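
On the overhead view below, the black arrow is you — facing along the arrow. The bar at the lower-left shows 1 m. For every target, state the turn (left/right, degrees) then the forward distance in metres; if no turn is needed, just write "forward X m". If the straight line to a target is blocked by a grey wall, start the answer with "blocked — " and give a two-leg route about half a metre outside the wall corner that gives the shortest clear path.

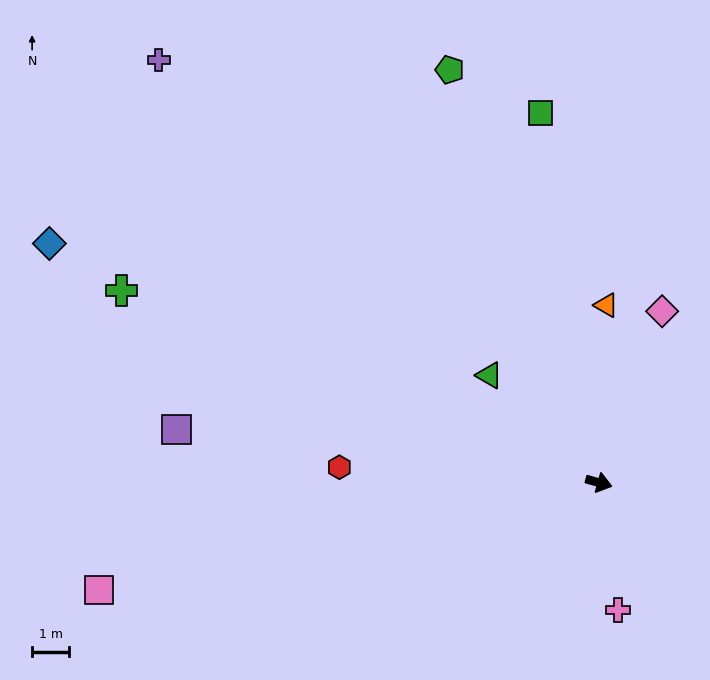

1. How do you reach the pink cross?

turn right 66°, forward 3.5 m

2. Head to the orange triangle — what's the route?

turn left 103°, forward 4.8 m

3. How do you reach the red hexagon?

turn right 168°, forward 7.0 m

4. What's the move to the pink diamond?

turn left 86°, forward 5.0 m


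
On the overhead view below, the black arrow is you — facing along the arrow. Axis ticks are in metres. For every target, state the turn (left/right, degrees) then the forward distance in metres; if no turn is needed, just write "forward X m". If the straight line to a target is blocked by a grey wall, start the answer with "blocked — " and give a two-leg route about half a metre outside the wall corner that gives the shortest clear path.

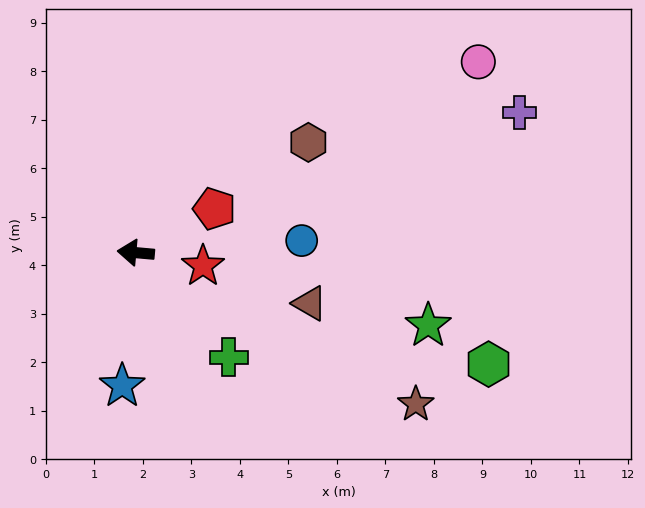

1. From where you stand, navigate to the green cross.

turn left 137°, forward 2.9 m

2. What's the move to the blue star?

turn left 89°, forward 2.8 m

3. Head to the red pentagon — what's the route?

turn right 146°, forward 1.9 m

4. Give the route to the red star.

turn left 174°, forward 1.4 m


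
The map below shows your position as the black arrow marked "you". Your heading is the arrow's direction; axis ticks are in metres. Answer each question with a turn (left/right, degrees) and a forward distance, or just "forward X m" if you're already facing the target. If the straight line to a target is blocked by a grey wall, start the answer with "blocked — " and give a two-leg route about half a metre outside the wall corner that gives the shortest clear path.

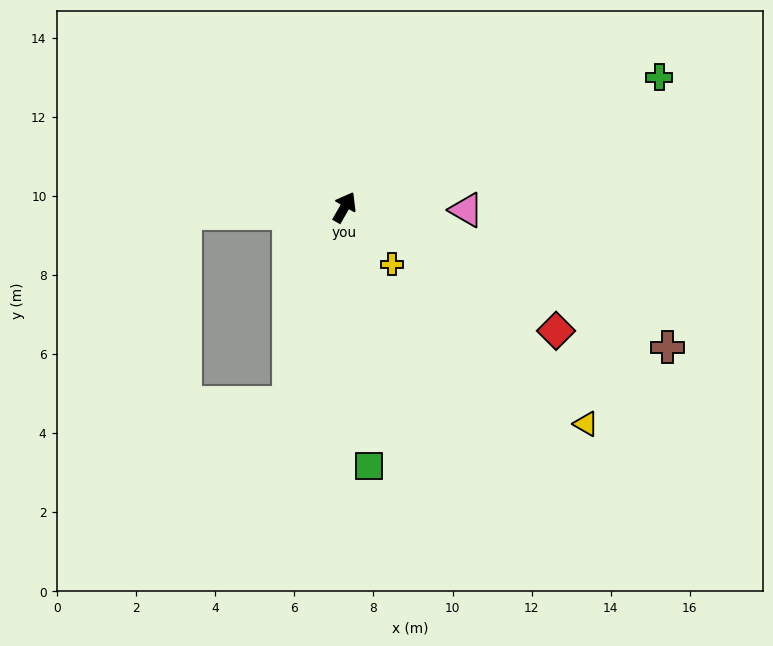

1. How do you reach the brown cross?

turn right 84°, forward 8.9 m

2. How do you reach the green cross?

turn right 38°, forward 8.6 m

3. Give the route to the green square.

turn right 145°, forward 6.6 m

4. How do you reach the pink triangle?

turn right 62°, forward 3.1 m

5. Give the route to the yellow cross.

turn right 111°, forward 1.9 m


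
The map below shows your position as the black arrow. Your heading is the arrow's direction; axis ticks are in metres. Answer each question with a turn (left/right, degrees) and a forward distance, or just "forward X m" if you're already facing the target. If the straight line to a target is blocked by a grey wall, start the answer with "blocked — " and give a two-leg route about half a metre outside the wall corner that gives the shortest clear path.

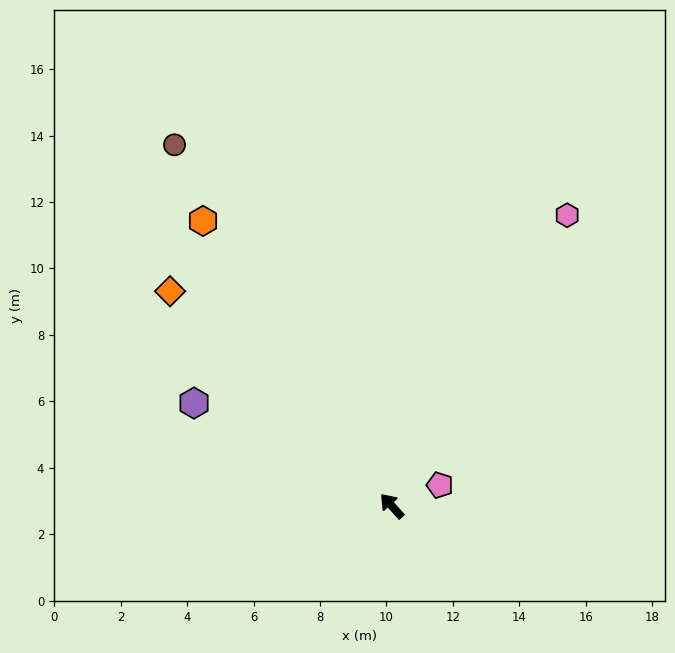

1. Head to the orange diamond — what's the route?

turn left 4°, forward 9.3 m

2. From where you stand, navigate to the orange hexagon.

turn right 8°, forward 10.3 m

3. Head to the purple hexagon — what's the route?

turn left 21°, forward 6.7 m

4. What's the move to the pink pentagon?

turn right 109°, forward 1.6 m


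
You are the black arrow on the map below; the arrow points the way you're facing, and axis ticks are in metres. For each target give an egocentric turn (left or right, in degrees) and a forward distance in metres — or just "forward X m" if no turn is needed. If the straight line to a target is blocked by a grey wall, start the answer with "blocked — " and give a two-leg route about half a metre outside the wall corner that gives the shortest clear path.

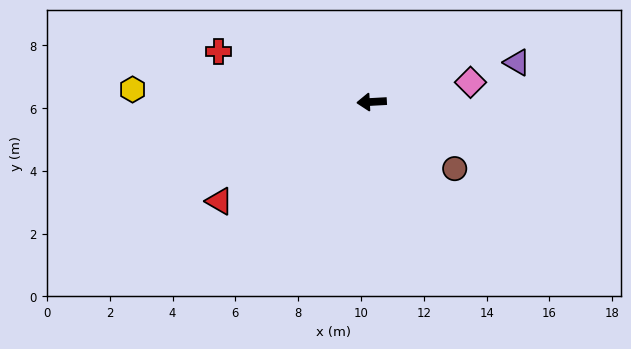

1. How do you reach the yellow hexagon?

turn right 6°, forward 7.6 m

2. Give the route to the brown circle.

turn left 138°, forward 3.4 m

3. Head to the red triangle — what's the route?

turn left 30°, forward 5.8 m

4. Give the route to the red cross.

turn right 21°, forward 5.1 m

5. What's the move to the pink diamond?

turn right 172°, forward 3.2 m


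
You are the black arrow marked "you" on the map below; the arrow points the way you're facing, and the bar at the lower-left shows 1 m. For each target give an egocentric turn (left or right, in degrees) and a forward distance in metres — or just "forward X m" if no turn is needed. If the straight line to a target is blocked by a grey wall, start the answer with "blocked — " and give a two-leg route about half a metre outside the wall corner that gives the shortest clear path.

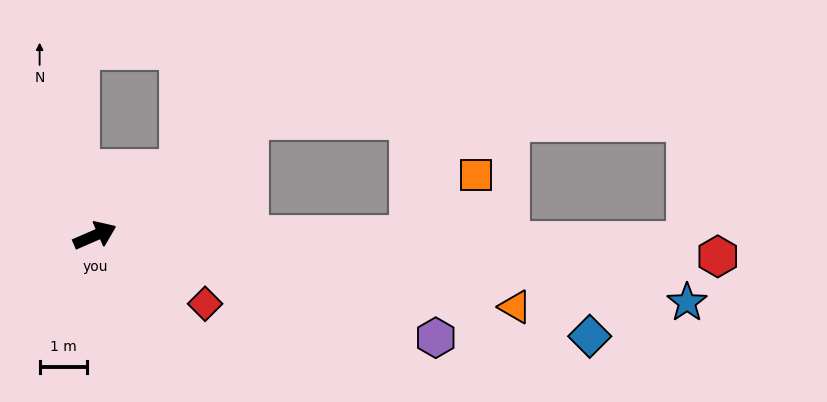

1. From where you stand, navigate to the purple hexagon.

turn right 40°, forward 7.5 m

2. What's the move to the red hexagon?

turn right 25°, forward 13.1 m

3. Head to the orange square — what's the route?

blocked — turn right 23°, forward 6.6 m, then turn left 42°, forward 1.9 m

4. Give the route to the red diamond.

turn right 55°, forward 2.7 m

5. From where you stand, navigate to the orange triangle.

turn right 33°, forward 9.0 m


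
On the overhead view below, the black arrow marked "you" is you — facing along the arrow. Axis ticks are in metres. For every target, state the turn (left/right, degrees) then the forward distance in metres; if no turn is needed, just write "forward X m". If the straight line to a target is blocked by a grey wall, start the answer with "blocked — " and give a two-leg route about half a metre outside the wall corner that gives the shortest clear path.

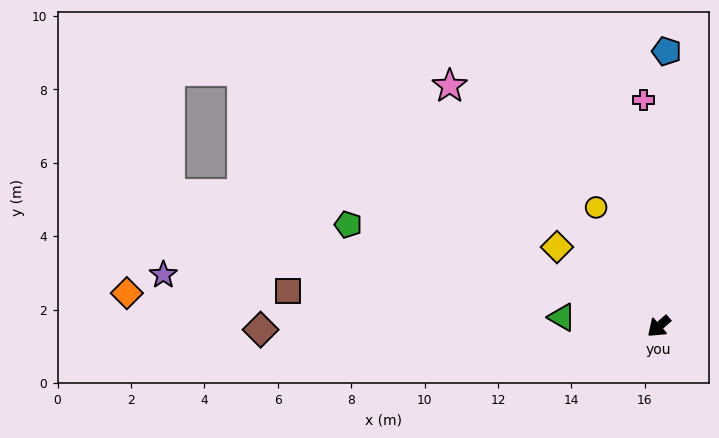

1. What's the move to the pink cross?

turn right 128°, forward 6.2 m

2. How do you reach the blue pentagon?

turn right 133°, forward 7.5 m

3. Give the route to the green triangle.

turn right 47°, forward 2.7 m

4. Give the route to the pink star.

turn right 90°, forward 8.7 m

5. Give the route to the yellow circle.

turn right 104°, forward 3.7 m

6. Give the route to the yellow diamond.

turn right 79°, forward 3.5 m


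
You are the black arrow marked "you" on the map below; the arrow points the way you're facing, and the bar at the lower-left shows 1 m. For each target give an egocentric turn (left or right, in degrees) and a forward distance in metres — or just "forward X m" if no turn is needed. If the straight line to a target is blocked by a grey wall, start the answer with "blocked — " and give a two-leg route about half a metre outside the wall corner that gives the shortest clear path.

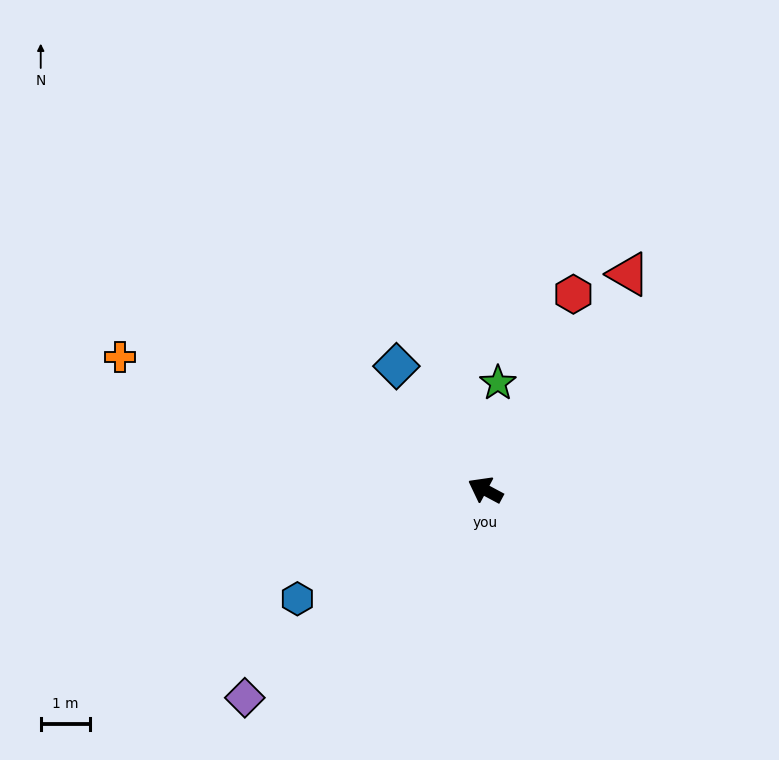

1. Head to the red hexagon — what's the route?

turn right 86°, forward 4.3 m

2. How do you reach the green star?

turn right 69°, forward 2.2 m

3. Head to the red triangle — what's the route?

turn right 95°, forward 5.2 m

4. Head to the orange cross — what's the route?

turn left 8°, forward 7.8 m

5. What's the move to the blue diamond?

turn right 26°, forward 3.1 m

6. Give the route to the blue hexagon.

turn left 58°, forward 4.4 m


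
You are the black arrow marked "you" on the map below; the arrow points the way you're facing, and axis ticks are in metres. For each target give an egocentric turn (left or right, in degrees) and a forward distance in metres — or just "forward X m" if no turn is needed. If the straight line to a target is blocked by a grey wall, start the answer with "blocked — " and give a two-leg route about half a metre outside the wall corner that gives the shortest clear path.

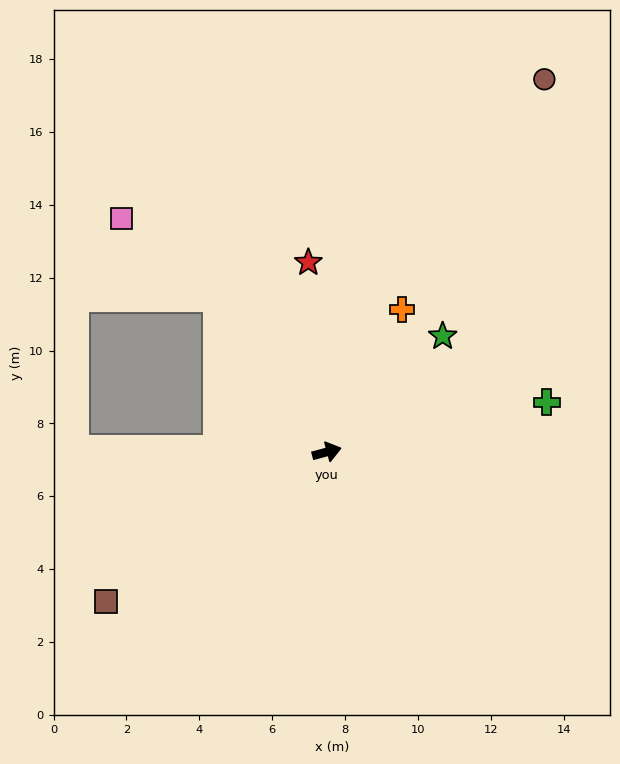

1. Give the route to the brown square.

turn right 161°, forward 7.3 m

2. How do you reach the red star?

turn left 80°, forward 5.2 m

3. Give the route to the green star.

turn left 30°, forward 4.5 m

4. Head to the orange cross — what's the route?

turn left 47°, forward 4.4 m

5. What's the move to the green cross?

turn right 2°, forward 6.2 m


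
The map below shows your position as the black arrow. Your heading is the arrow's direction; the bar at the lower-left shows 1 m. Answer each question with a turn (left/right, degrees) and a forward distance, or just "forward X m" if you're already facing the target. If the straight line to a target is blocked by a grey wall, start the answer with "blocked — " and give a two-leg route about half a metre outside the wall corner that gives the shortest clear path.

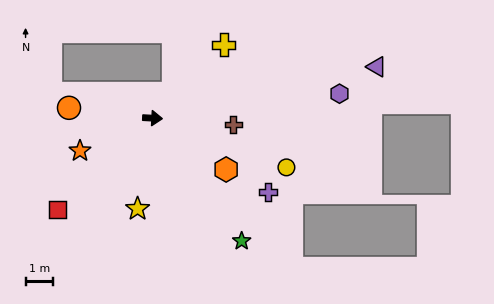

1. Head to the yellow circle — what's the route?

turn right 17°, forward 5.1 m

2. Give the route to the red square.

turn right 133°, forward 4.7 m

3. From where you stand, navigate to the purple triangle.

turn left 16°, forward 8.3 m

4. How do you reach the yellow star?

turn right 96°, forward 3.3 m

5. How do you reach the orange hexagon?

turn right 32°, forward 3.2 m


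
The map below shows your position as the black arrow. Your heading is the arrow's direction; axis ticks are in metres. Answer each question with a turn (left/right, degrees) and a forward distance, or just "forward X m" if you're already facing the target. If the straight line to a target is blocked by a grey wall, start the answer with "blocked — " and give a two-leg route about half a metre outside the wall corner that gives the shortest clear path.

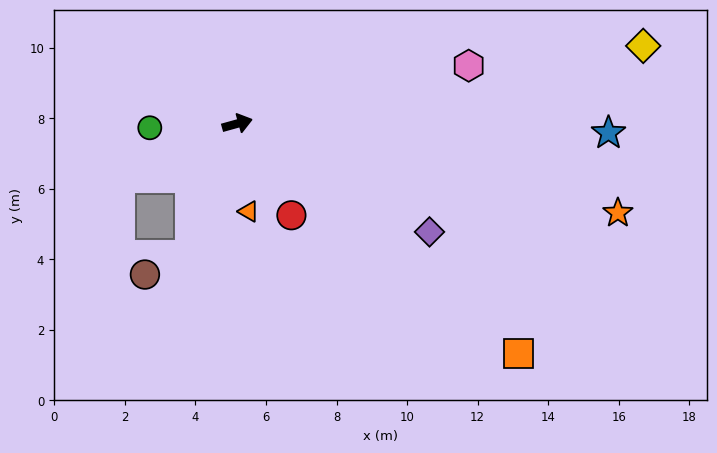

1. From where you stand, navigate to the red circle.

turn right 75°, forward 3.0 m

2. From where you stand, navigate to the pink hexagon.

forward 6.8 m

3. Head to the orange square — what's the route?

turn right 55°, forward 10.3 m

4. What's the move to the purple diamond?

turn right 45°, forward 6.3 m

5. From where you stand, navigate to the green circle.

turn left 167°, forward 2.5 m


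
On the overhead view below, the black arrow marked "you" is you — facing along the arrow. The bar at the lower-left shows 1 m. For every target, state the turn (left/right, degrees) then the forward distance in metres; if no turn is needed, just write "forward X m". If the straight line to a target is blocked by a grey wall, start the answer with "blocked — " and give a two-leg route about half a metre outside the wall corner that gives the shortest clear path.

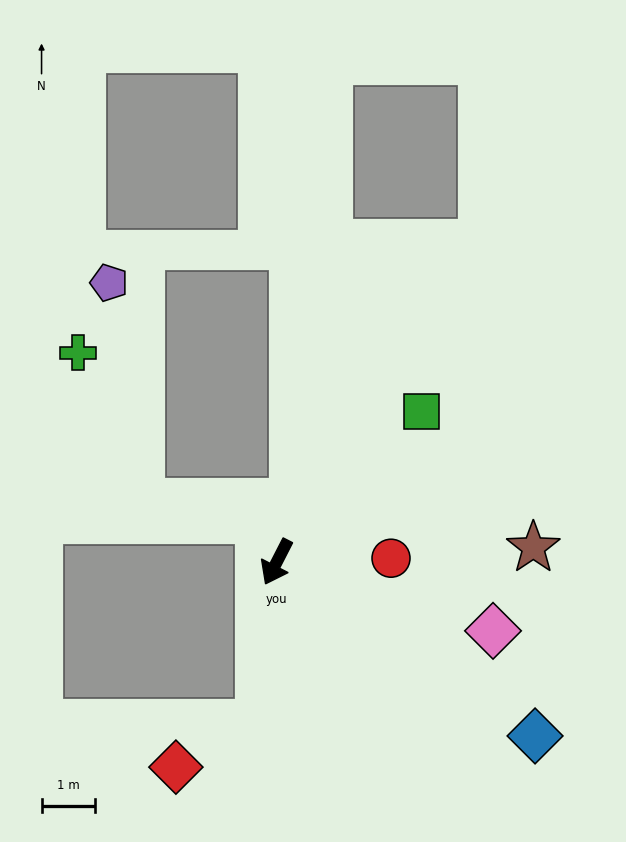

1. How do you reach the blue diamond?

turn left 83°, forward 5.8 m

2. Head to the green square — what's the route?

turn left 163°, forward 3.9 m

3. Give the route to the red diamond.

blocked — turn left 20°, forward 3.0 m, then turn right 54°, forward 1.7 m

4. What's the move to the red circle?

turn left 119°, forward 2.1 m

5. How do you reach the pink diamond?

turn left 99°, forward 4.2 m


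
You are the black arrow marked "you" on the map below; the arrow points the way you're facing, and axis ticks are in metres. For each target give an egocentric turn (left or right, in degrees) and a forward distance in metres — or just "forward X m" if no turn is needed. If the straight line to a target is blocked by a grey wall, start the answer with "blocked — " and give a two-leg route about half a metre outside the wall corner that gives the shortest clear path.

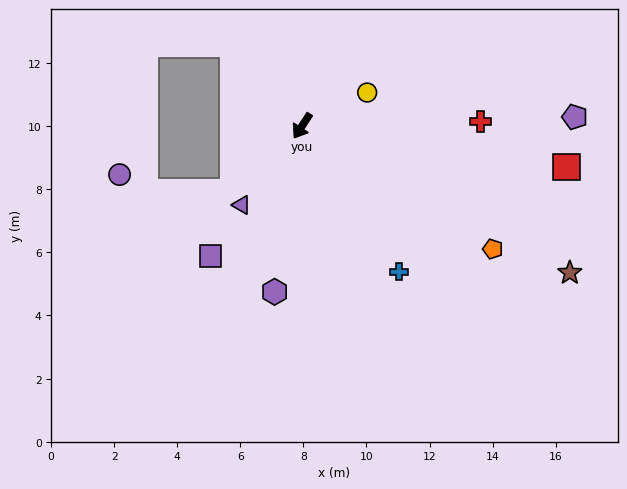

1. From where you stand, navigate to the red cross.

turn left 125°, forward 5.7 m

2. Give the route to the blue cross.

turn left 67°, forward 5.5 m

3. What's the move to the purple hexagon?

turn left 24°, forward 5.3 m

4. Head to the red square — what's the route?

turn left 114°, forward 8.5 m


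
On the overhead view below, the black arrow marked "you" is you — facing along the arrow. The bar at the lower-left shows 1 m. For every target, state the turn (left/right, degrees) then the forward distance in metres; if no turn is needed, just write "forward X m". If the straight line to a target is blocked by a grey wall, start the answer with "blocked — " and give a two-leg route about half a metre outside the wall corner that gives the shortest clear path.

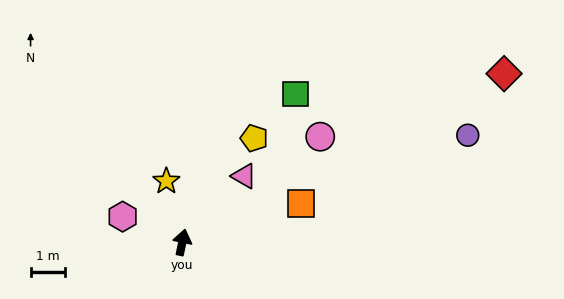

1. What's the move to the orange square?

turn right 60°, forward 3.6 m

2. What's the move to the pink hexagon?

turn left 79°, forward 1.9 m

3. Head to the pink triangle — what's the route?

turn right 31°, forward 2.6 m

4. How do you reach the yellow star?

turn left 26°, forward 1.8 m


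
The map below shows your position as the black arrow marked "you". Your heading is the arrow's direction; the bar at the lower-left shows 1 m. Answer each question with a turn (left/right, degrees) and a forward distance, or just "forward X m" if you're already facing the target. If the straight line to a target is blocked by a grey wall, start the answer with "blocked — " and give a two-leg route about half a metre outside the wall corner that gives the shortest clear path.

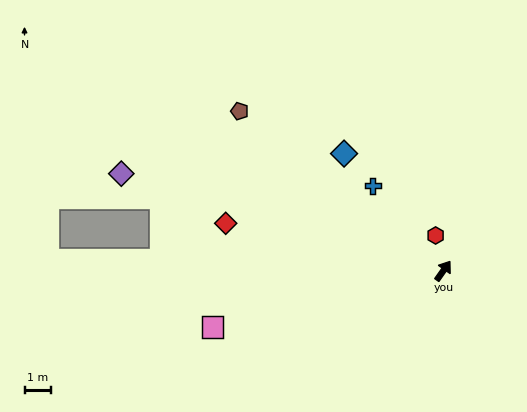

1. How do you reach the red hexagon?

turn left 48°, forward 1.4 m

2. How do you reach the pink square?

turn left 139°, forward 9.1 m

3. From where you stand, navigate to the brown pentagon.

turn left 87°, forward 9.9 m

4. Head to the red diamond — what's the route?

turn left 113°, forward 8.5 m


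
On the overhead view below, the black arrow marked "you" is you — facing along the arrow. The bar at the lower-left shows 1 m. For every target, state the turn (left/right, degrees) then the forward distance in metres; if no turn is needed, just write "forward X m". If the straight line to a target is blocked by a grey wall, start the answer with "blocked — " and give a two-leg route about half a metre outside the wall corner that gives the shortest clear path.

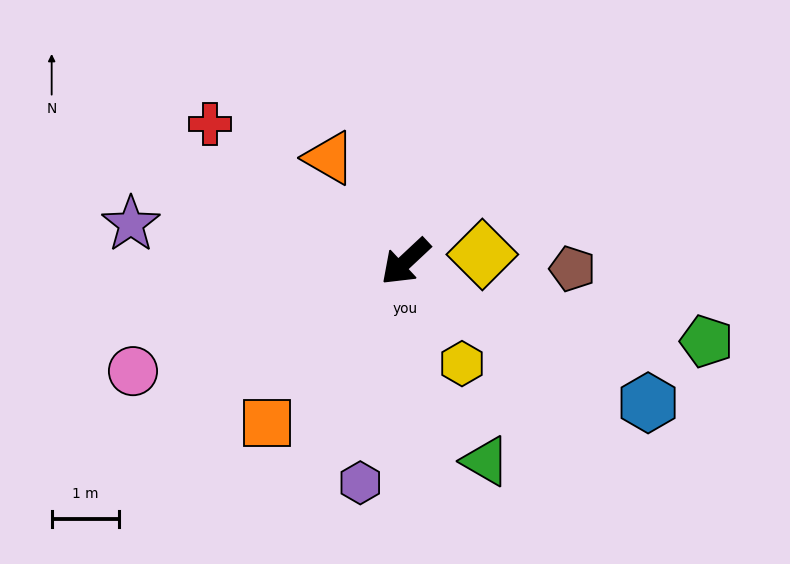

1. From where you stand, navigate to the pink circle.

turn right 21°, forward 4.3 m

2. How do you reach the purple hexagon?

turn left 35°, forward 3.3 m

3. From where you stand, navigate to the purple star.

turn right 51°, forward 4.1 m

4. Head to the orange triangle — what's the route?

turn right 97°, forward 1.9 m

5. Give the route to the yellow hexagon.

turn left 76°, forward 1.7 m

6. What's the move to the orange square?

turn left 6°, forward 3.1 m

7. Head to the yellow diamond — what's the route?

turn left 142°, forward 1.1 m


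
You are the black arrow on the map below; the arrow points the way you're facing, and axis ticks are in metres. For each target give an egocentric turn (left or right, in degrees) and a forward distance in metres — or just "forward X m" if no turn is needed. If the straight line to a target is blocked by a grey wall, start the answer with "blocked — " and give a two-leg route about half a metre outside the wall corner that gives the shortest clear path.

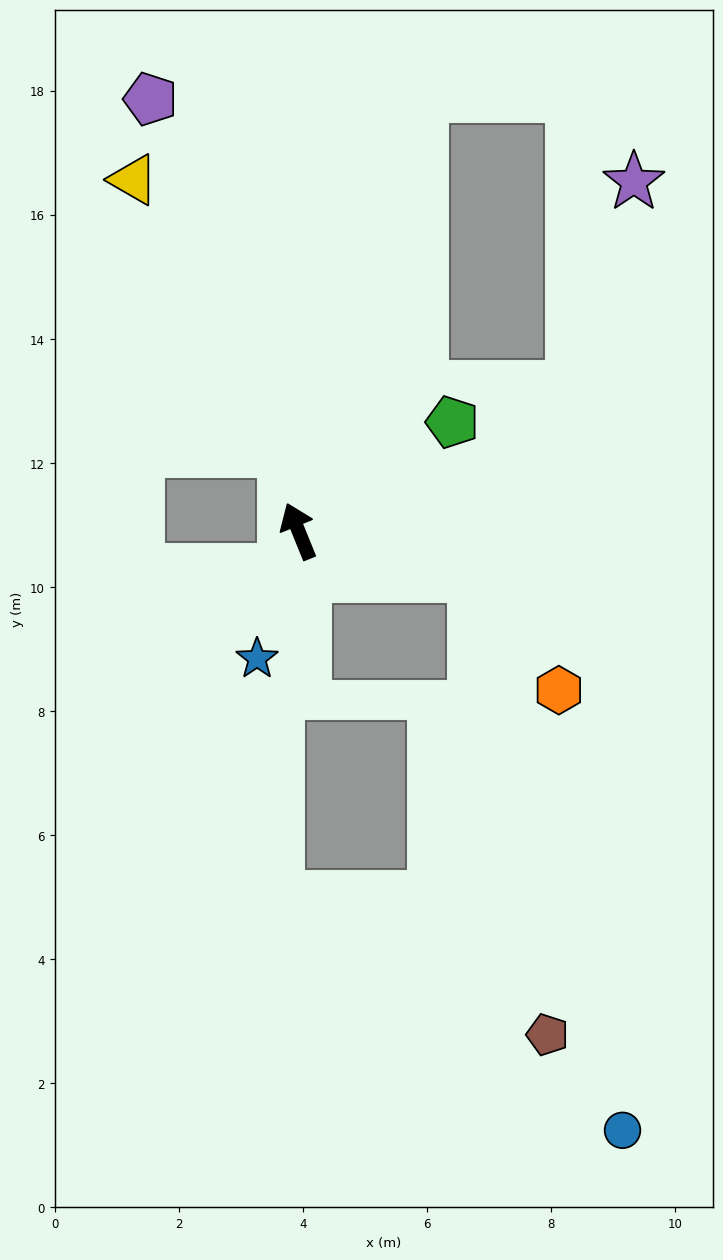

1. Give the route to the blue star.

turn left 140°, forward 2.2 m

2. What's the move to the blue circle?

blocked — turn right 127°, forward 2.9 m, then turn right 60°, forward 9.3 m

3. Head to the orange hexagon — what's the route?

blocked — turn right 127°, forward 2.9 m, then turn right 38°, forward 2.3 m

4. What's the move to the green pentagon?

turn right 77°, forward 3.0 m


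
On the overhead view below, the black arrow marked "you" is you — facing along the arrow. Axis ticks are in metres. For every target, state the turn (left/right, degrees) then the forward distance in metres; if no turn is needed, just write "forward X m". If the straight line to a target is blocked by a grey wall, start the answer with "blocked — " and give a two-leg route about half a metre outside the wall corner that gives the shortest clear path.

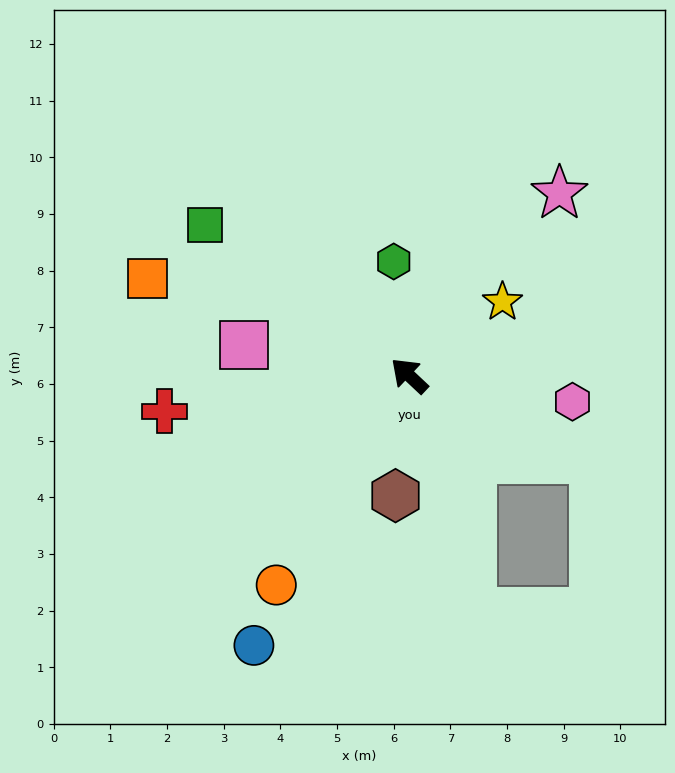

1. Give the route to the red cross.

turn left 52°, forward 4.4 m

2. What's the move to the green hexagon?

turn right 39°, forward 2.0 m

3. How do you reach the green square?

turn left 7°, forward 4.5 m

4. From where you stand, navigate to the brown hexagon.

turn left 127°, forward 2.1 m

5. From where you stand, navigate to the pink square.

turn left 33°, forward 3.0 m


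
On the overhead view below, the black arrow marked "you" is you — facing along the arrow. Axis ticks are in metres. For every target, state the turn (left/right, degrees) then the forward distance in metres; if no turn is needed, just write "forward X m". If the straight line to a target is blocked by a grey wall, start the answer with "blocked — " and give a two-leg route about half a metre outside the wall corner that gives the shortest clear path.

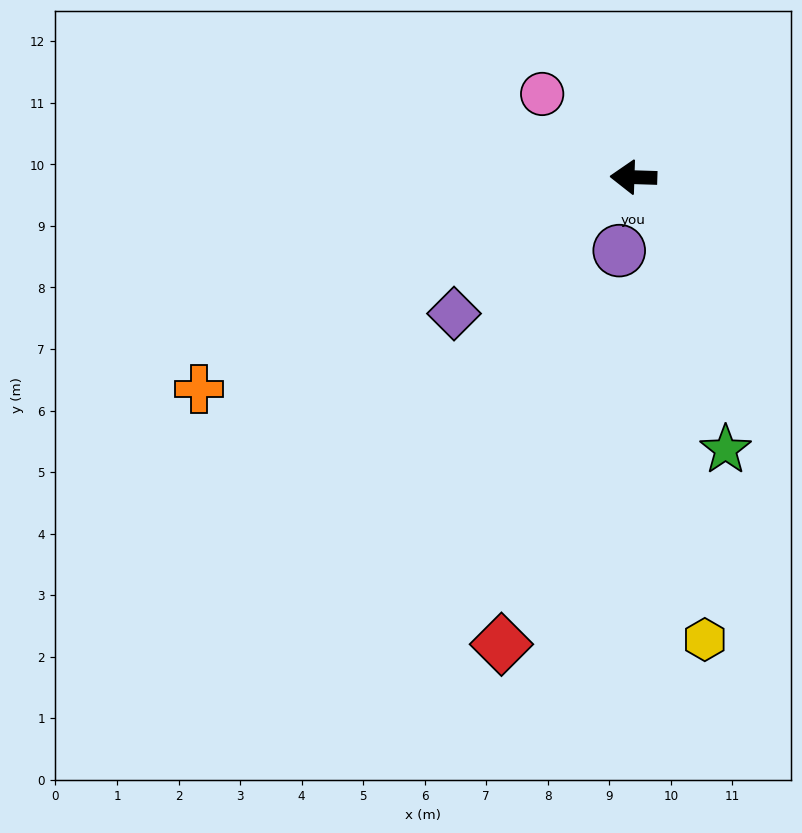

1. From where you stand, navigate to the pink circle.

turn right 41°, forward 2.0 m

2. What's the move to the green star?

turn left 111°, forward 4.7 m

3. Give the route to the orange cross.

turn left 28°, forward 7.9 m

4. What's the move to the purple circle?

turn left 81°, forward 1.2 m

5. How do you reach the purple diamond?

turn left 39°, forward 3.7 m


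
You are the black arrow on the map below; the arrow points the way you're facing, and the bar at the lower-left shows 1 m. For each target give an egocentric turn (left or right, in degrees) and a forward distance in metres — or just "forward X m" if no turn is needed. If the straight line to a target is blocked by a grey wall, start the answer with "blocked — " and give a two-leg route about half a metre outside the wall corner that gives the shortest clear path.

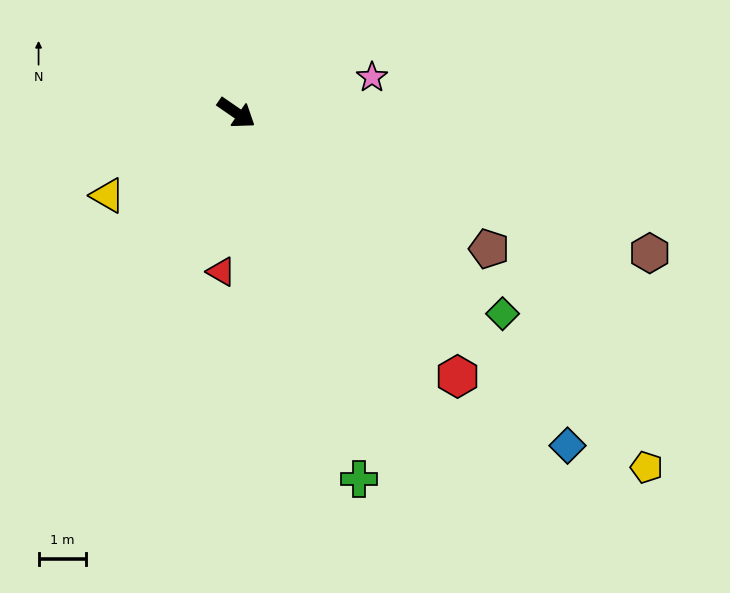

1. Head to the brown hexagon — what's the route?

turn left 16°, forward 9.2 m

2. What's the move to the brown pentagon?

turn left 6°, forward 6.1 m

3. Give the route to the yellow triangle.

turn right 113°, forward 3.2 m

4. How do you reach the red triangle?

turn right 61°, forward 3.4 m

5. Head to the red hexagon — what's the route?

turn right 15°, forward 7.3 m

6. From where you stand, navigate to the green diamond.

turn right 2°, forward 7.1 m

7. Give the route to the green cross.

turn right 37°, forward 8.2 m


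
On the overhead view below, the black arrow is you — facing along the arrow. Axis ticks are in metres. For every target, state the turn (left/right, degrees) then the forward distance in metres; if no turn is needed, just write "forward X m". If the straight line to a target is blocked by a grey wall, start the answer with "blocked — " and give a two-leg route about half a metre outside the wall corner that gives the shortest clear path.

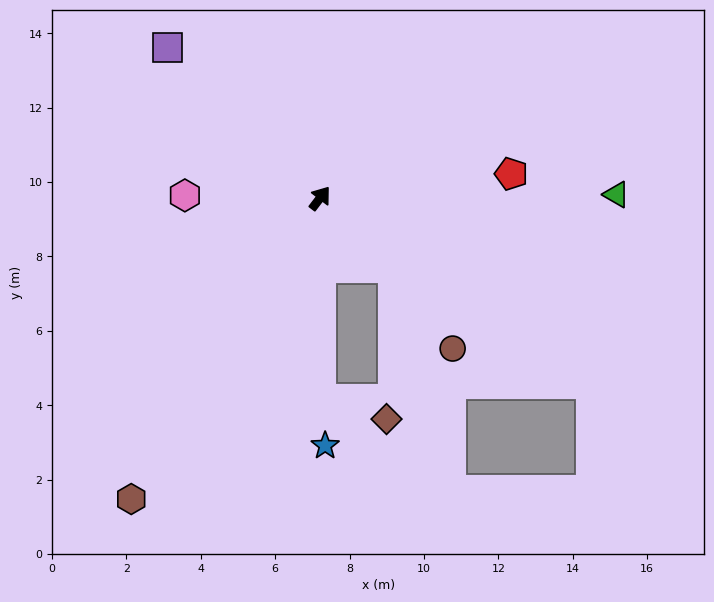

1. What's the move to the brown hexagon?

turn right 175°, forward 9.6 m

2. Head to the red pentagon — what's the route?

turn right 45°, forward 5.2 m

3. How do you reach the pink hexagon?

turn left 126°, forward 3.6 m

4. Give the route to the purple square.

turn left 83°, forward 5.8 m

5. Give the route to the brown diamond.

blocked — turn right 142°, forward 5.4 m, then turn left 73°, forward 1.8 m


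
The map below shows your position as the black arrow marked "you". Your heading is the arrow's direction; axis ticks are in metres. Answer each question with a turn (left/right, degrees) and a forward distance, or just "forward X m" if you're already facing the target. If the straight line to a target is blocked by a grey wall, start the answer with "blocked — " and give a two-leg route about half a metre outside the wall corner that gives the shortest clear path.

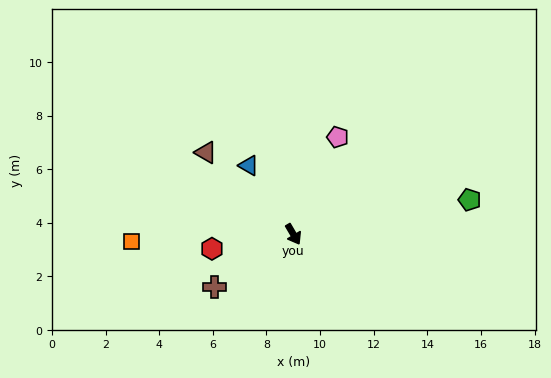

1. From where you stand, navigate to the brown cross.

turn right 87°, forward 3.5 m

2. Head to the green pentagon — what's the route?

turn left 71°, forward 6.7 m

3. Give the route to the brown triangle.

turn right 163°, forward 4.5 m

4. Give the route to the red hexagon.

turn right 110°, forward 3.1 m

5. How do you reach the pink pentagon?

turn left 125°, forward 4.0 m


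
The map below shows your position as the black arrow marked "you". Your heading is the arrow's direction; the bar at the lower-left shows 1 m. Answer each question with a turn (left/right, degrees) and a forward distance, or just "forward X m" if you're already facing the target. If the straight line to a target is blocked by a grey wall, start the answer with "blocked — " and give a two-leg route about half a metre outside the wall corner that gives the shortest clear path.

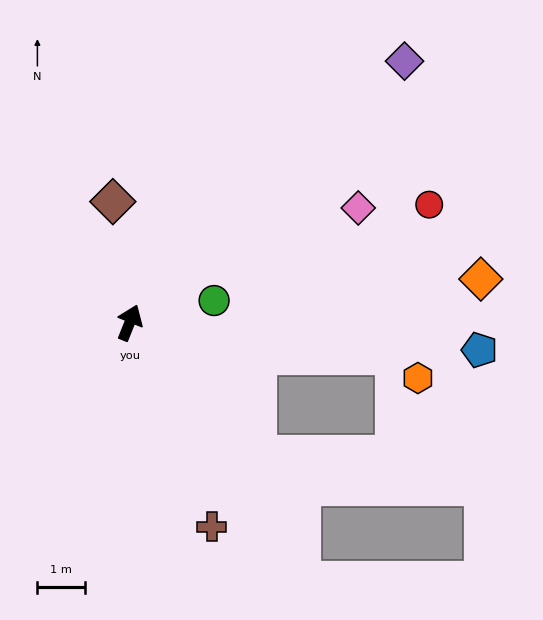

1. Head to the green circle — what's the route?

turn right 53°, forward 1.8 m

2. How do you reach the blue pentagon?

turn right 73°, forward 7.4 m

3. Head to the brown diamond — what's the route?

turn left 30°, forward 2.6 m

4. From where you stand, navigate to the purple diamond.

turn right 25°, forward 8.0 m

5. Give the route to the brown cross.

turn right 136°, forward 4.7 m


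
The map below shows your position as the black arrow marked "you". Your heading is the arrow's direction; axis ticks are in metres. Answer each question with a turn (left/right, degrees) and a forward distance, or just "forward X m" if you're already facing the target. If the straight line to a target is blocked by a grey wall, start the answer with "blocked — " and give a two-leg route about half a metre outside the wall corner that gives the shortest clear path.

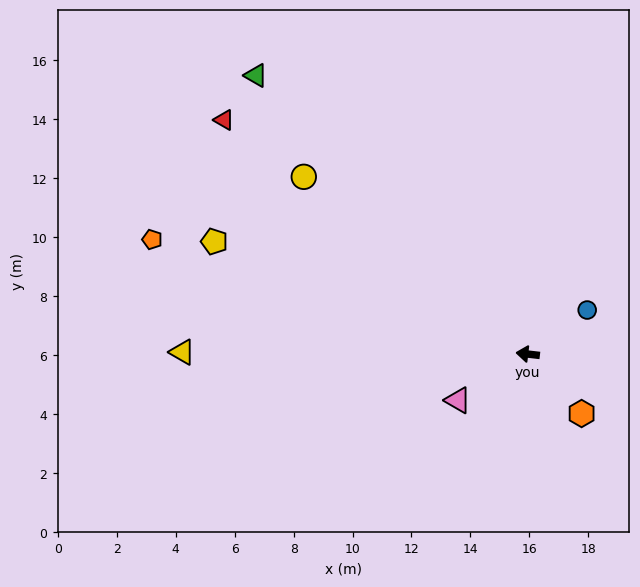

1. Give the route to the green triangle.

turn right 39°, forward 13.2 m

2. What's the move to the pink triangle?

turn left 40°, forward 2.8 m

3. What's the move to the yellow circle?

turn right 32°, forward 9.7 m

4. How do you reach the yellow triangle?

turn left 6°, forward 11.7 m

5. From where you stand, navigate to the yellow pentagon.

turn right 13°, forward 11.3 m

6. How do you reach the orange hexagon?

turn left 139°, forward 2.7 m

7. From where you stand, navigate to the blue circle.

turn right 137°, forward 2.5 m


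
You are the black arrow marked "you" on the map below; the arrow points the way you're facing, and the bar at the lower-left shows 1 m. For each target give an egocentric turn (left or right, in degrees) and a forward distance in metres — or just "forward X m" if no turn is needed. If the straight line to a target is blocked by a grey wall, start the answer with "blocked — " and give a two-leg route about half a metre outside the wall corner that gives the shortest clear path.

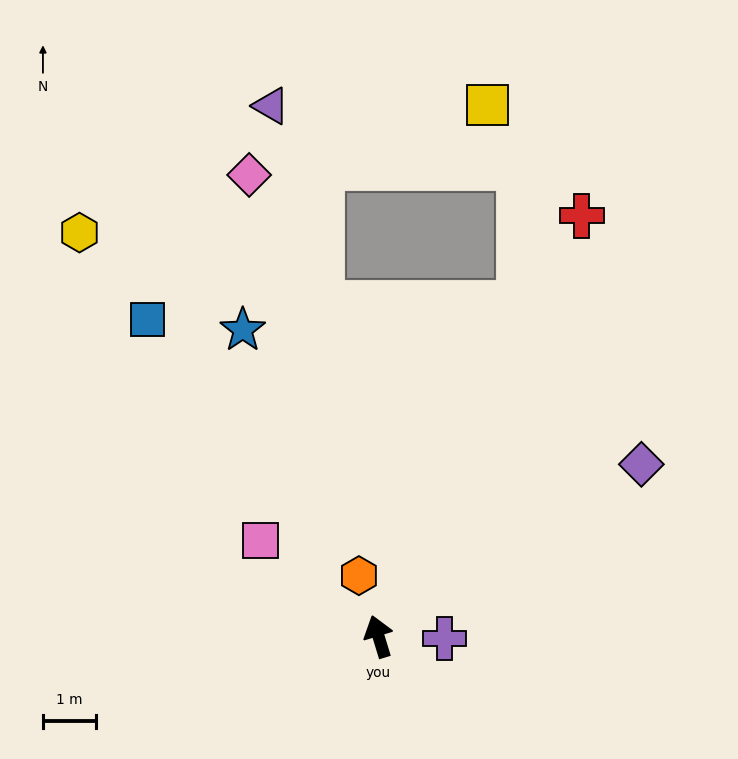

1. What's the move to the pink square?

turn left 34°, forward 2.9 m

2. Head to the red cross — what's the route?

turn right 43°, forward 8.8 m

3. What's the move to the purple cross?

turn right 109°, forward 1.2 m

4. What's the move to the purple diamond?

turn right 74°, forward 5.9 m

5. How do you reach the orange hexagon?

forward 1.2 m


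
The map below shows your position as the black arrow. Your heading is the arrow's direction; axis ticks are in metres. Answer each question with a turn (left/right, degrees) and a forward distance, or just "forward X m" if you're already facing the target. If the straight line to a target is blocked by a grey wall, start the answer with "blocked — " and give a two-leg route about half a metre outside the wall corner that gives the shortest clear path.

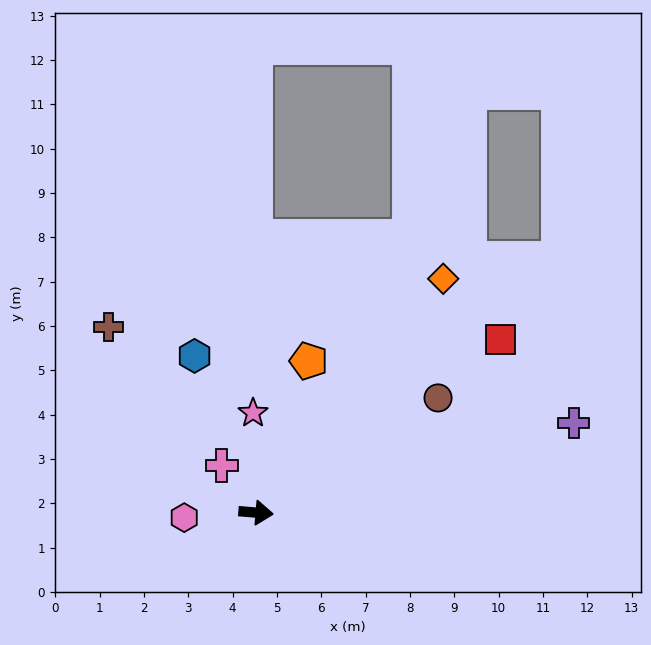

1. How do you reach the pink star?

turn left 97°, forward 2.2 m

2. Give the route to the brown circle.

turn left 37°, forward 4.9 m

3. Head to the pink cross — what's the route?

turn left 131°, forward 1.3 m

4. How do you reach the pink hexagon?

turn right 171°, forward 1.6 m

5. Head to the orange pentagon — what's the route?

turn left 76°, forward 3.6 m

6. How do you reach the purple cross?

turn left 21°, forward 7.4 m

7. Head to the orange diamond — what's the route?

turn left 56°, forward 6.8 m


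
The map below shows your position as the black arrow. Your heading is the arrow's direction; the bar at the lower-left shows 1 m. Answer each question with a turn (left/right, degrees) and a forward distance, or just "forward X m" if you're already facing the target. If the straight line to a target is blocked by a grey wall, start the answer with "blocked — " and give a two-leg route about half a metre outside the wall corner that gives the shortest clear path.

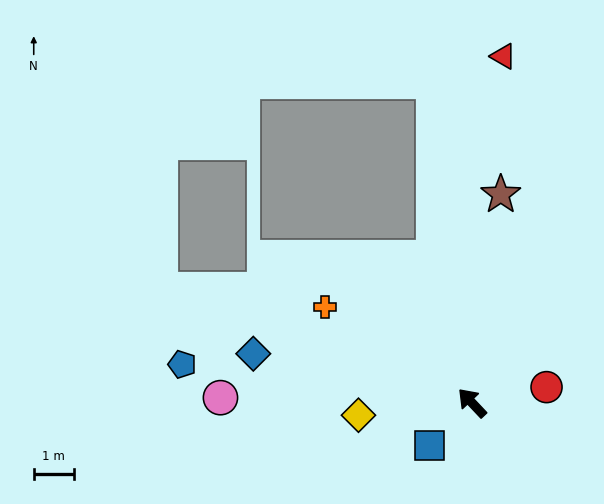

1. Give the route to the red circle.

turn right 121°, forward 1.9 m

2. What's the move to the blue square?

turn left 92°, forward 1.5 m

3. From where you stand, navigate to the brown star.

turn right 51°, forward 5.2 m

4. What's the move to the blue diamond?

turn left 34°, forward 5.6 m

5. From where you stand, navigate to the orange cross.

turn left 14°, forward 4.4 m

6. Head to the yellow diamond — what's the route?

turn left 53°, forward 2.8 m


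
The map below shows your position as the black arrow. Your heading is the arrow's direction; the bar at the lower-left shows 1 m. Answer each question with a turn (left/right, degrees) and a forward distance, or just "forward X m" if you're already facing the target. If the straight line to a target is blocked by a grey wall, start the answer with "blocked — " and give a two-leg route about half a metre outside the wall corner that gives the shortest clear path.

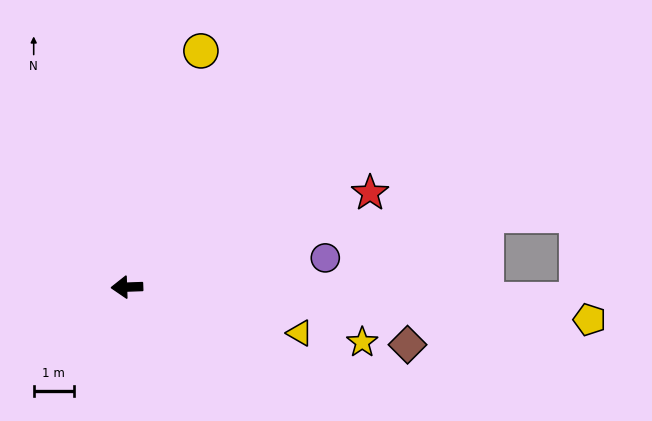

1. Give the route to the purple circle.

turn right 174°, forward 5.0 m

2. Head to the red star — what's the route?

turn right 161°, forward 6.5 m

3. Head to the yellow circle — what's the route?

turn right 109°, forward 6.1 m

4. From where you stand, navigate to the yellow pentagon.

turn left 174°, forward 11.5 m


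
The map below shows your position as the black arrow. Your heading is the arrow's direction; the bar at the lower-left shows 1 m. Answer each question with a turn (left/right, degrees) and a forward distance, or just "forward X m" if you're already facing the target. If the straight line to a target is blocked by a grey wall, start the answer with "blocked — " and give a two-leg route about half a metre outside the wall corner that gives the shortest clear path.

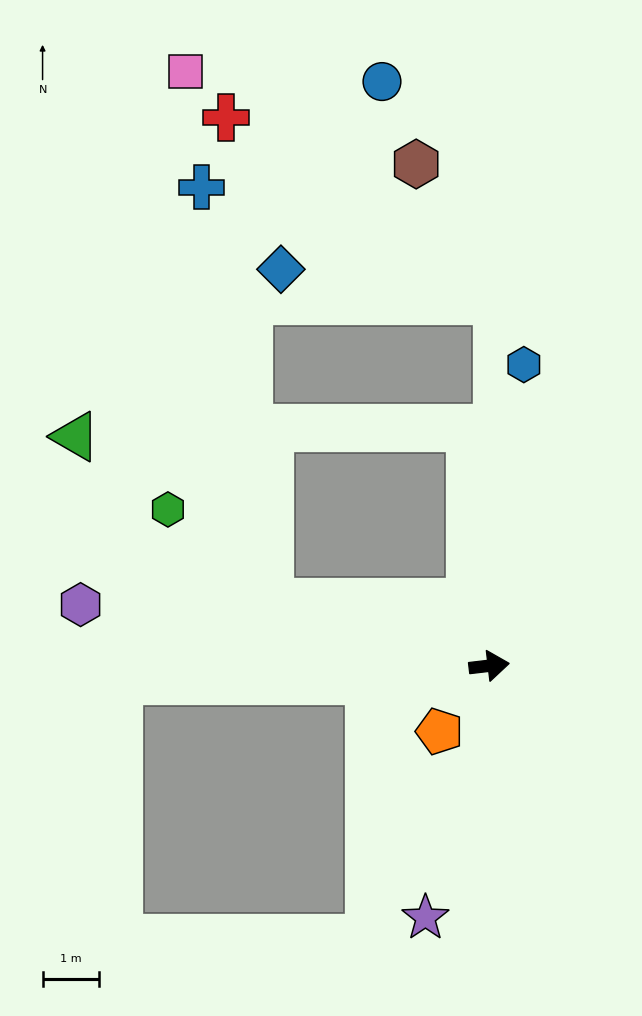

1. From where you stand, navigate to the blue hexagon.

turn left 77°, forward 5.4 m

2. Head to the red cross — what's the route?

blocked — turn left 82°, forward 6.5 m, then turn left 57°, forward 5.8 m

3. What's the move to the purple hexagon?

turn left 165°, forward 7.4 m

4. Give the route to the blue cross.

blocked — turn left 82°, forward 6.5 m, then turn left 70°, forward 5.7 m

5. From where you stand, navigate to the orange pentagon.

turn right 134°, forward 1.5 m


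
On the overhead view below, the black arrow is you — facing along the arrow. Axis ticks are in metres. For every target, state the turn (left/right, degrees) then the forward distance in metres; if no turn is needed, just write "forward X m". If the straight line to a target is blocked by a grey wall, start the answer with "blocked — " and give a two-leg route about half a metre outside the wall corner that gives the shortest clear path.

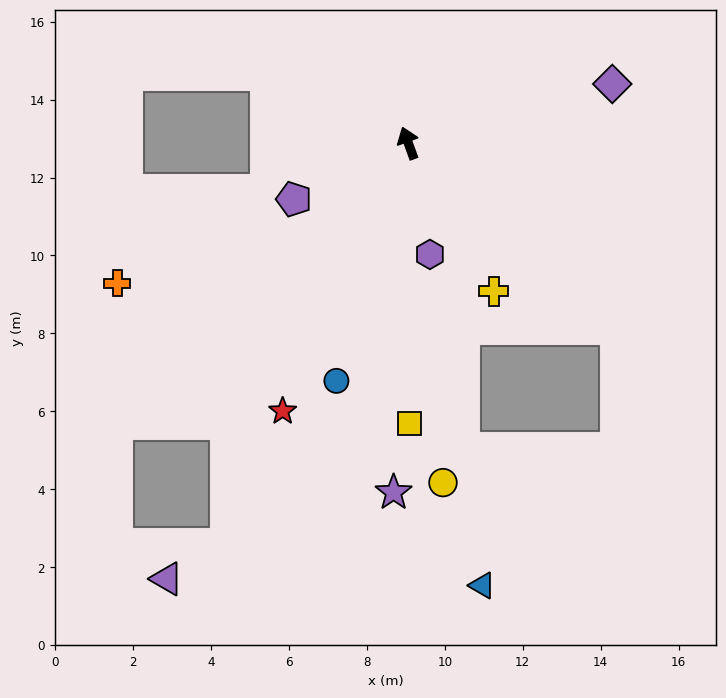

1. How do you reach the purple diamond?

turn right 94°, forward 5.5 m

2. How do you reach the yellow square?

turn left 160°, forward 7.2 m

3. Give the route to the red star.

turn left 135°, forward 7.6 m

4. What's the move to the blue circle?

turn left 143°, forward 6.4 m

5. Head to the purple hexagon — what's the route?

turn left 171°, forward 2.9 m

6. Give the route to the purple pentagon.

turn left 96°, forward 3.3 m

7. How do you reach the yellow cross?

turn right 170°, forward 4.4 m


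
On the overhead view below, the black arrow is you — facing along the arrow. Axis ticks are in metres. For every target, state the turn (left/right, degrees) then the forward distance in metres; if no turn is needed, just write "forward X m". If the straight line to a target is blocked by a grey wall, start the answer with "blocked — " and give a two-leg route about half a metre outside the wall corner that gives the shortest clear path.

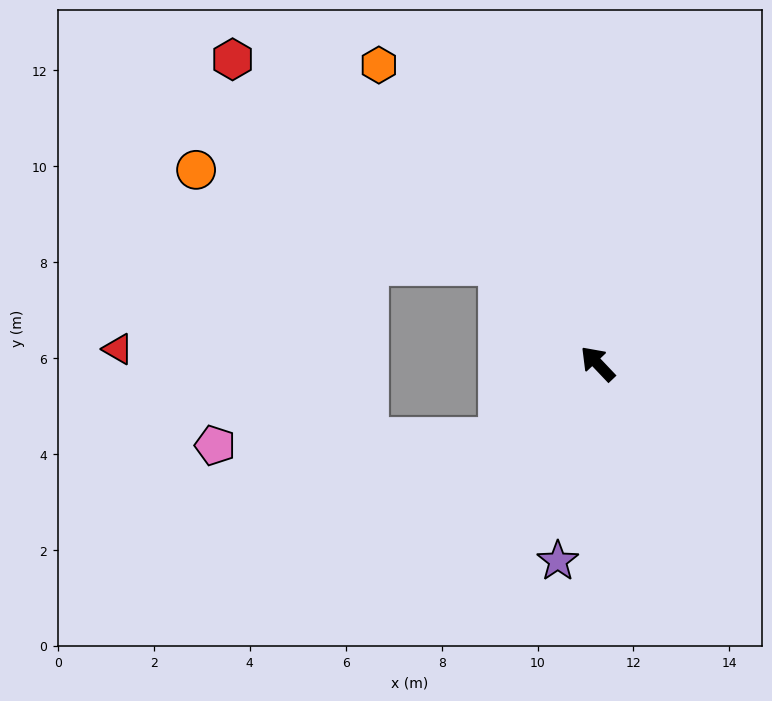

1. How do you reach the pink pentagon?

blocked — turn left 83°, forward 2.6 m, then turn right 35°, forward 5.9 m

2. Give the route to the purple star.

turn left 125°, forward 4.2 m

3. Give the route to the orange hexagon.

turn right 7°, forward 7.7 m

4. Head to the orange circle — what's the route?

blocked — forward 2.9 m, then turn left 29°, forward 6.6 m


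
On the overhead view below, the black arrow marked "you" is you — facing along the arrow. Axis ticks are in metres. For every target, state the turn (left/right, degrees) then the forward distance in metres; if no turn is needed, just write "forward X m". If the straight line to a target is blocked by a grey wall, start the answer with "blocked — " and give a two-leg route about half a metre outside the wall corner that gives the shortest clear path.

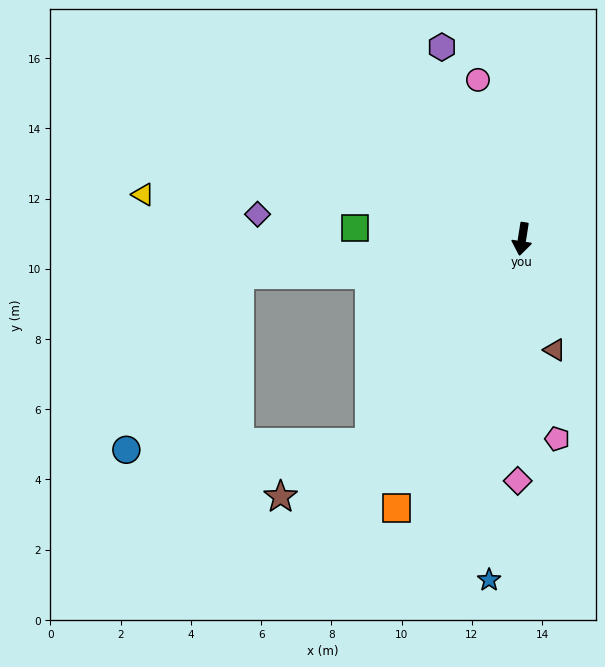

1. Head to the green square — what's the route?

turn right 85°, forward 4.8 m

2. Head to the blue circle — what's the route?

blocked — turn right 74°, forward 8.1 m, then turn left 50°, forward 5.9 m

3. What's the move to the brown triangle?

turn left 25°, forward 3.3 m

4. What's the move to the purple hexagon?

turn right 148°, forward 5.9 m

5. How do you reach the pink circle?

turn right 156°, forward 4.7 m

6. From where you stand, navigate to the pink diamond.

turn left 8°, forward 6.9 m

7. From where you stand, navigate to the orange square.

turn right 16°, forward 8.5 m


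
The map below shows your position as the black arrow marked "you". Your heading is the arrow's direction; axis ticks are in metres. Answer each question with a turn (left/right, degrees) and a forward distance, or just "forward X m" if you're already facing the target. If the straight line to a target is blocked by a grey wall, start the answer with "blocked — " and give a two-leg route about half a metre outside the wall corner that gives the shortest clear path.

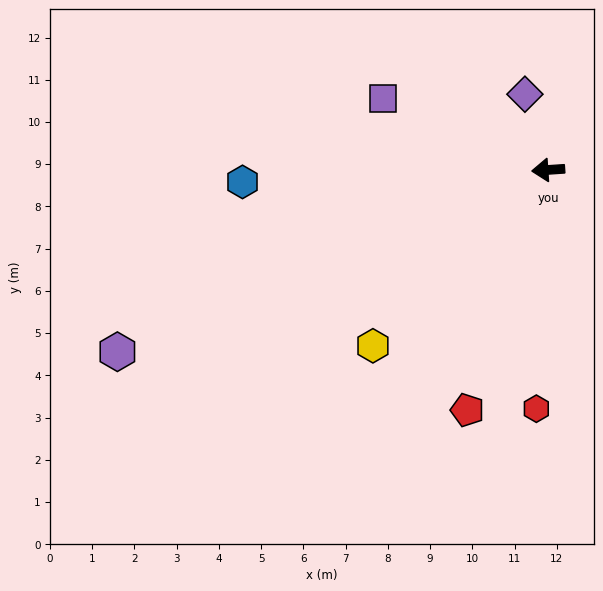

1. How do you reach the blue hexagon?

forward 7.2 m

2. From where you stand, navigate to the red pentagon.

turn left 68°, forward 6.0 m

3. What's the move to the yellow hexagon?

turn left 41°, forward 5.9 m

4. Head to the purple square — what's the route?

turn right 27°, forward 4.3 m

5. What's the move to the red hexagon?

turn left 83°, forward 5.7 m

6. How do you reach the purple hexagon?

turn left 19°, forward 11.1 m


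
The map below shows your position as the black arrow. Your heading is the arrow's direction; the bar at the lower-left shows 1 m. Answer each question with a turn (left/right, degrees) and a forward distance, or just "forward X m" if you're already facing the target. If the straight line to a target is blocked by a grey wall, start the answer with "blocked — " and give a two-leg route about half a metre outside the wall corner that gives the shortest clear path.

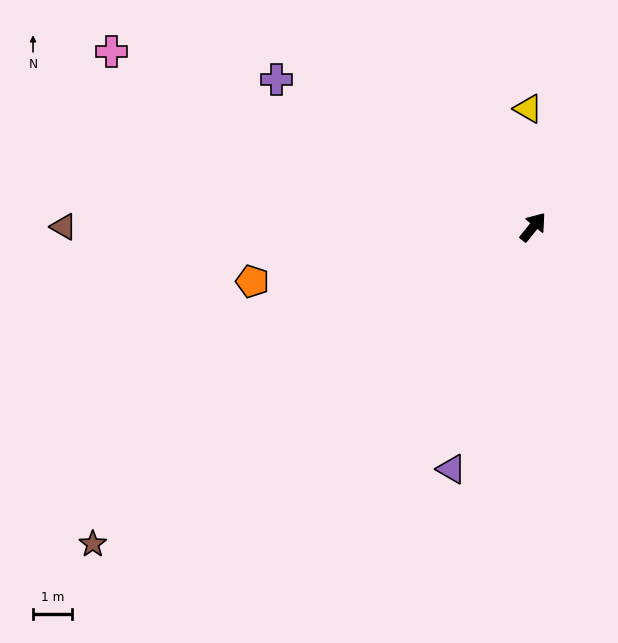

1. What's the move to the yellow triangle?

turn left 41°, forward 3.0 m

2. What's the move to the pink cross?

turn left 106°, forward 11.7 m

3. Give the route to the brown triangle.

turn left 129°, forward 12.1 m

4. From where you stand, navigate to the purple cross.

turn left 99°, forward 7.6 m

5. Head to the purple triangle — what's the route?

turn right 160°, forward 6.6 m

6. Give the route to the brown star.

turn left 165°, forward 13.9 m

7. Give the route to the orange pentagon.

turn left 140°, forward 7.3 m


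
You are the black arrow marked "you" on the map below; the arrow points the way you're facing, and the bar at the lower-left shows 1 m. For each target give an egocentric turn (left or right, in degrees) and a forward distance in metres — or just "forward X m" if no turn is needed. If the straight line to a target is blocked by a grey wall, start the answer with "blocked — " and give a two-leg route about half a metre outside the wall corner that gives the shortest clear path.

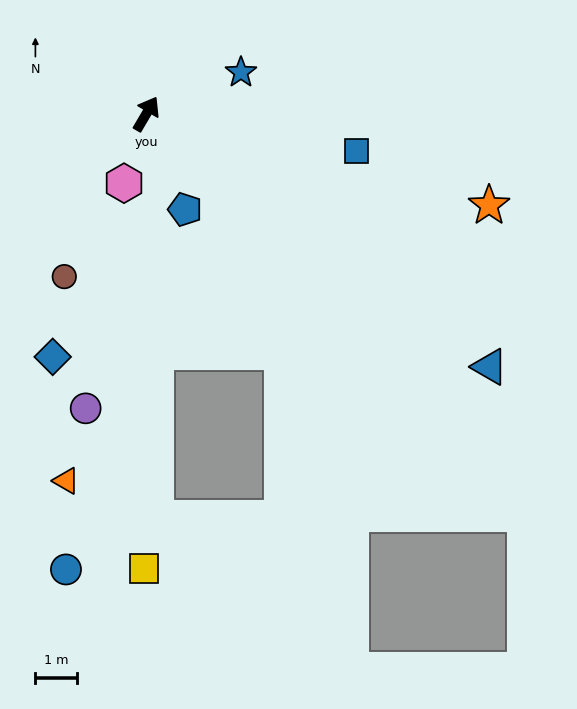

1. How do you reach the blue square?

turn right 70°, forward 5.1 m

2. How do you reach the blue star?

turn right 36°, forward 2.5 m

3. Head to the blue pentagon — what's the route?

turn right 127°, forward 2.5 m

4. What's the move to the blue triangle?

turn right 96°, forward 10.1 m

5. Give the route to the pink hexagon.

turn right 167°, forward 1.7 m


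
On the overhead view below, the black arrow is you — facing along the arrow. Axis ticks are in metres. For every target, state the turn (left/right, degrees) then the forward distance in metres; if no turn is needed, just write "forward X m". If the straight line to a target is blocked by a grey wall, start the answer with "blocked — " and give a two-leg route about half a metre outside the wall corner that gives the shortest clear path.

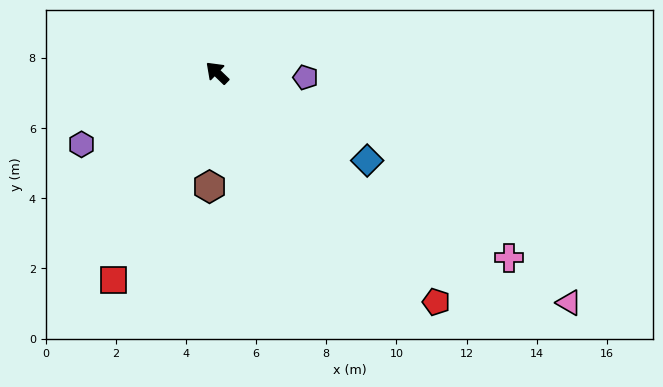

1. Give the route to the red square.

turn left 107°, forward 6.6 m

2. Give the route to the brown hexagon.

turn left 130°, forward 3.3 m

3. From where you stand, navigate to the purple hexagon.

turn left 72°, forward 4.4 m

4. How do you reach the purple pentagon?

turn right 139°, forward 2.5 m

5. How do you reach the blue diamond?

turn right 166°, forward 5.0 m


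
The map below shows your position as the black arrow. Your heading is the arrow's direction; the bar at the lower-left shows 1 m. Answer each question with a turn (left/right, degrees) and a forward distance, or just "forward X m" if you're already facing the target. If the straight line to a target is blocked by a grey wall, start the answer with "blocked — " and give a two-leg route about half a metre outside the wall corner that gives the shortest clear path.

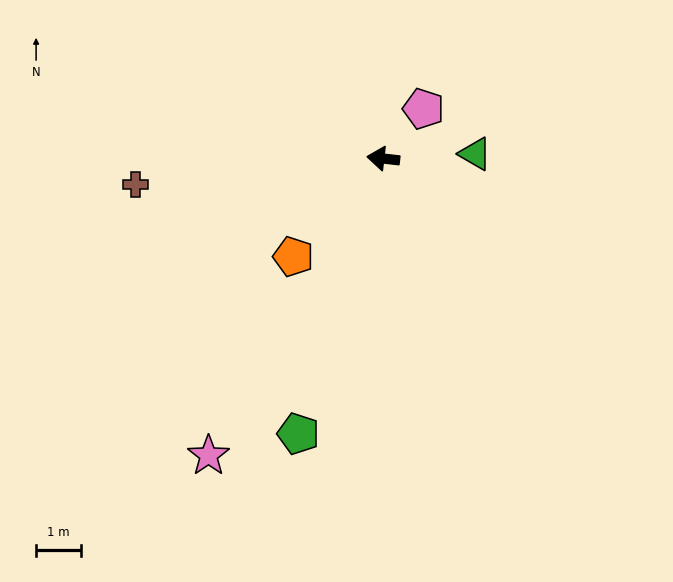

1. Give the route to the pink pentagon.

turn right 122°, forward 1.4 m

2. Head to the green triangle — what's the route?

turn right 171°, forward 2.1 m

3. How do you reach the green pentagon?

turn left 79°, forward 6.4 m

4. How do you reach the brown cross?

turn left 13°, forward 5.6 m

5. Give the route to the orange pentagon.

turn left 54°, forward 3.0 m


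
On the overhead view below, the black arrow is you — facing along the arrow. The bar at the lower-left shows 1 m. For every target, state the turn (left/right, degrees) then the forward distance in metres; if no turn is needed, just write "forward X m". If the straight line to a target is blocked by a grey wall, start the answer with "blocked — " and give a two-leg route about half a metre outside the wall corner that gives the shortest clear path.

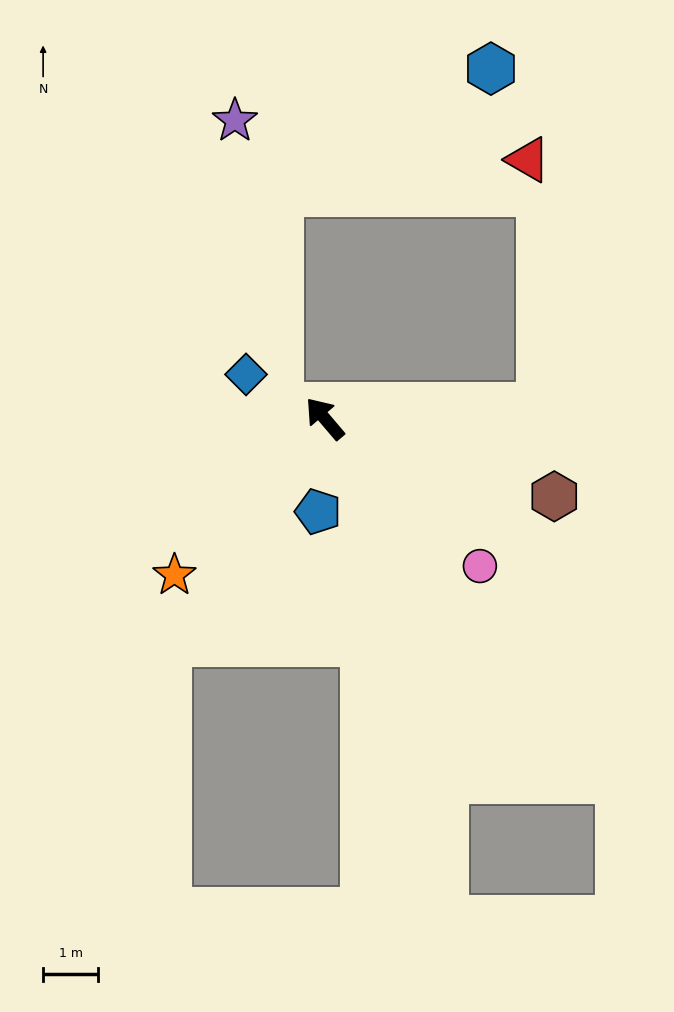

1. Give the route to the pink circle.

turn right 174°, forward 3.9 m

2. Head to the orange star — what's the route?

turn left 96°, forward 3.9 m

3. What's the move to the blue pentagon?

turn left 136°, forward 1.7 m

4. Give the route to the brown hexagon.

turn right 149°, forward 4.4 m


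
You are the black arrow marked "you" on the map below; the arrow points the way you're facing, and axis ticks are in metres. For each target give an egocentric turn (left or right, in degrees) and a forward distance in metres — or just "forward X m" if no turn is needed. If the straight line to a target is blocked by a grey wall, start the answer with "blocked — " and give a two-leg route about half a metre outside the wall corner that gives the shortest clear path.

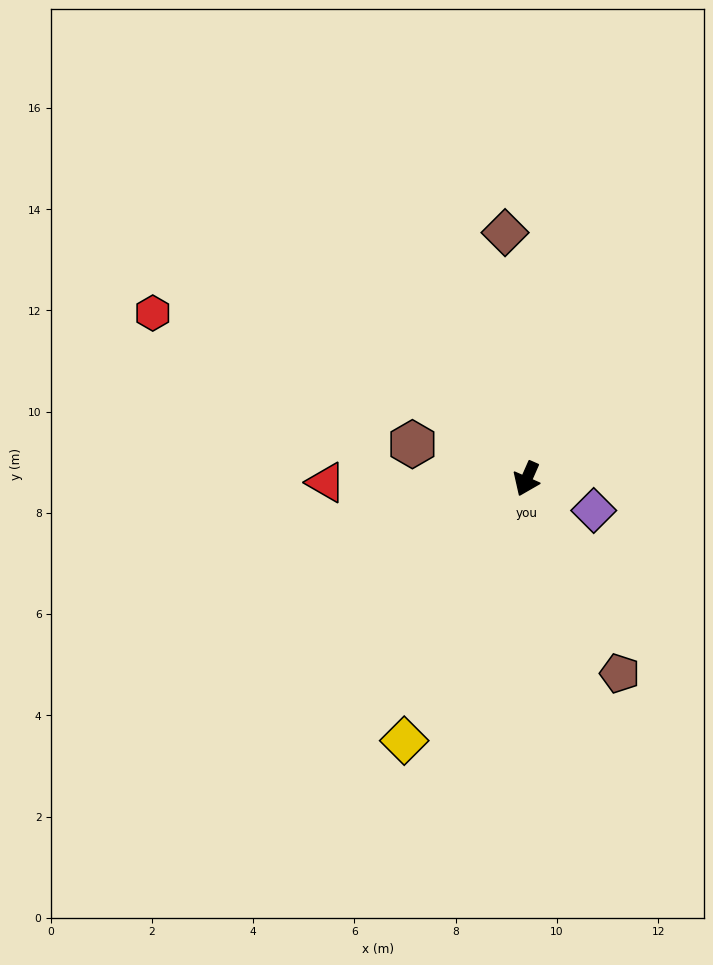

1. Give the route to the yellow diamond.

forward 5.7 m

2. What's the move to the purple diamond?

turn left 88°, forward 1.5 m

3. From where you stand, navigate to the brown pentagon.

turn left 49°, forward 4.3 m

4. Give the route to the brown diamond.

turn right 151°, forward 4.9 m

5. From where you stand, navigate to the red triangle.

turn right 65°, forward 4.0 m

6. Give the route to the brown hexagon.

turn right 83°, forward 2.4 m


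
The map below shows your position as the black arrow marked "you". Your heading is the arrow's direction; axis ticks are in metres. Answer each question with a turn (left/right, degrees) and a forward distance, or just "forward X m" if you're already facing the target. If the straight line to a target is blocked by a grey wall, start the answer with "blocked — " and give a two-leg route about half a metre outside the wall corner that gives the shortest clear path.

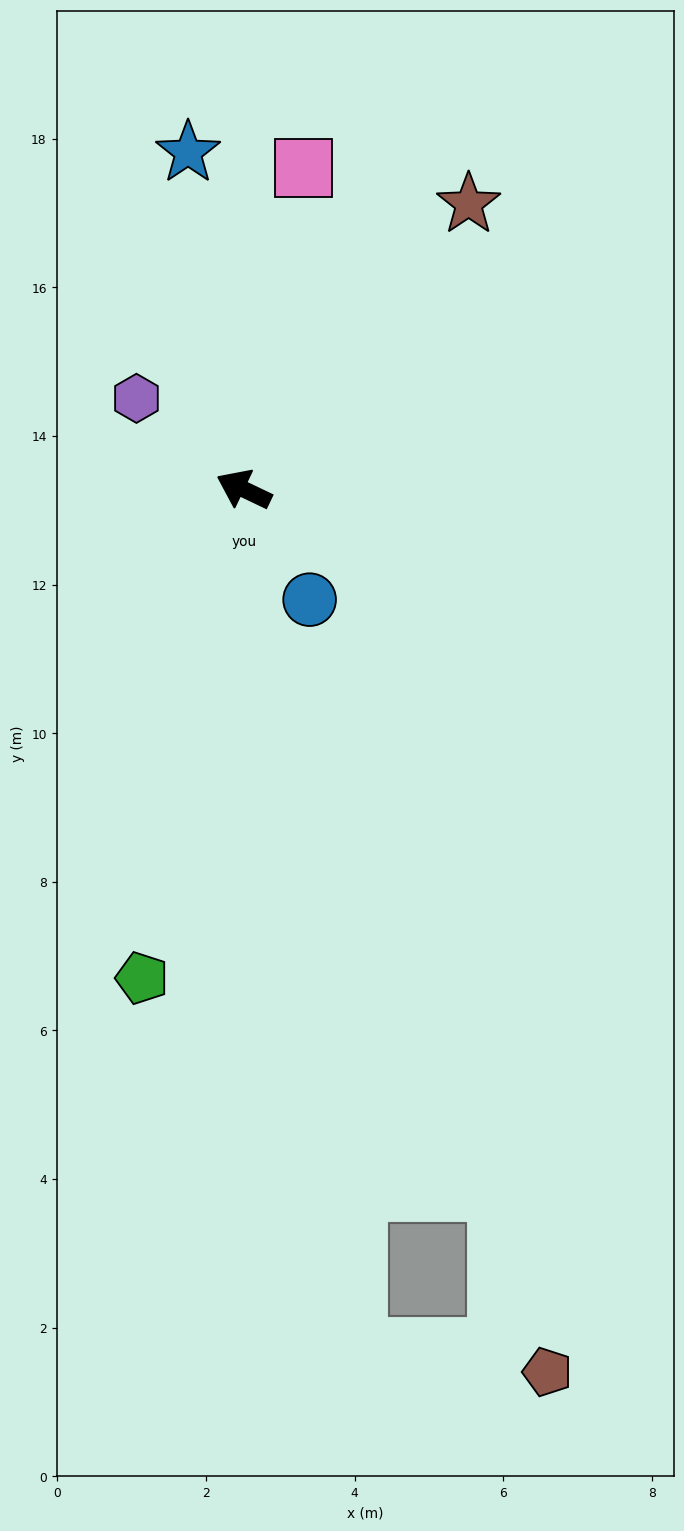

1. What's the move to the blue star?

turn right 55°, forward 4.6 m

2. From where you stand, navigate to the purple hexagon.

turn right 15°, forward 1.9 m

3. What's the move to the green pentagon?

turn left 104°, forward 6.7 m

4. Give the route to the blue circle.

turn left 146°, forward 1.7 m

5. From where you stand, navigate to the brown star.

turn right 103°, forward 4.9 m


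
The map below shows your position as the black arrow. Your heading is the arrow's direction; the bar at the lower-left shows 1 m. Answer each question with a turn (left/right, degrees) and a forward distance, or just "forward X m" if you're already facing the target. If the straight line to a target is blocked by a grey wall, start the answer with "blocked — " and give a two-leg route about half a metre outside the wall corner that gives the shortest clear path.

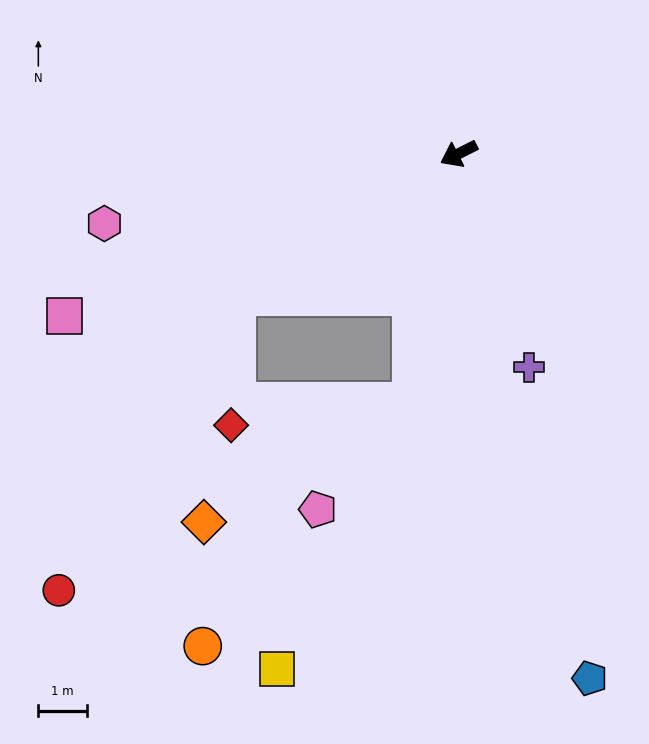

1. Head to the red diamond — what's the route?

blocked — turn left 6°, forward 5.5 m, then turn left 55°, forward 2.7 m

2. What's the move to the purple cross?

turn left 81°, forward 4.7 m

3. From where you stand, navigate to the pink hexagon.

turn right 16°, forward 7.5 m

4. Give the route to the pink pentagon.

blocked — turn left 53°, forward 5.2 m, then turn right 32°, forward 2.9 m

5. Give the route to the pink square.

turn right 4°, forward 8.8 m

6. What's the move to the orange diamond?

blocked — turn left 53°, forward 5.2 m, then turn right 50°, forward 5.0 m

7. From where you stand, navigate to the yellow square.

blocked — turn left 53°, forward 5.2 m, then turn right 17°, forward 6.2 m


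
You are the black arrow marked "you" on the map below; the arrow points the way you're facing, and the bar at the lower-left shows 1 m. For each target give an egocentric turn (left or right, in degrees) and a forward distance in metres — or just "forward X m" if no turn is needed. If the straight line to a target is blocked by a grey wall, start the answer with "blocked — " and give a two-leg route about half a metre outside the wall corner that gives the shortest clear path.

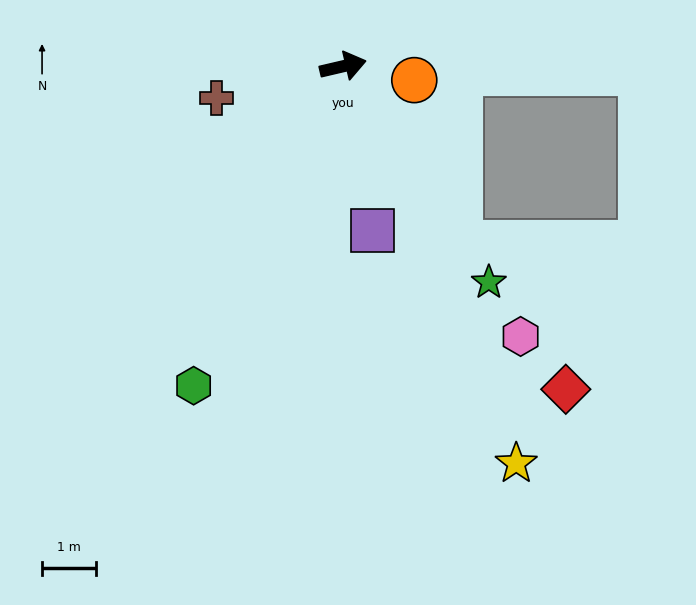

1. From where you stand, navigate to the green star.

turn right 69°, forward 4.9 m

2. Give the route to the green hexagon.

turn right 128°, forward 6.6 m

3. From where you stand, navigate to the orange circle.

turn right 24°, forward 1.4 m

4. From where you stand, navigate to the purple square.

turn right 93°, forward 3.1 m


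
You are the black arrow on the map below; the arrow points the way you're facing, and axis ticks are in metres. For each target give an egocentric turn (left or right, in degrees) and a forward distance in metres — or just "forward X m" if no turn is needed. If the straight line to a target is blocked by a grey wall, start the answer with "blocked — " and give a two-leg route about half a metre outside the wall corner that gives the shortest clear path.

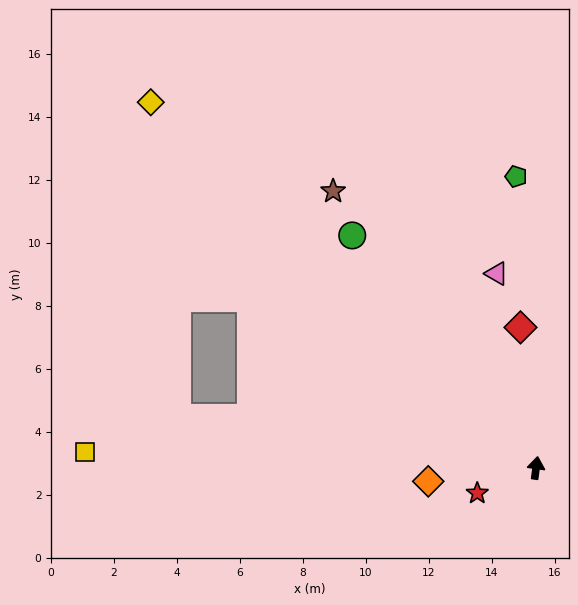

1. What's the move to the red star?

turn left 121°, forward 2.0 m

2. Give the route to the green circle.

turn left 46°, forward 9.4 m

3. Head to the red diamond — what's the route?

turn left 14°, forward 4.5 m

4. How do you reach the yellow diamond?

turn left 54°, forward 16.9 m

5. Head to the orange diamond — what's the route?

turn left 105°, forward 3.4 m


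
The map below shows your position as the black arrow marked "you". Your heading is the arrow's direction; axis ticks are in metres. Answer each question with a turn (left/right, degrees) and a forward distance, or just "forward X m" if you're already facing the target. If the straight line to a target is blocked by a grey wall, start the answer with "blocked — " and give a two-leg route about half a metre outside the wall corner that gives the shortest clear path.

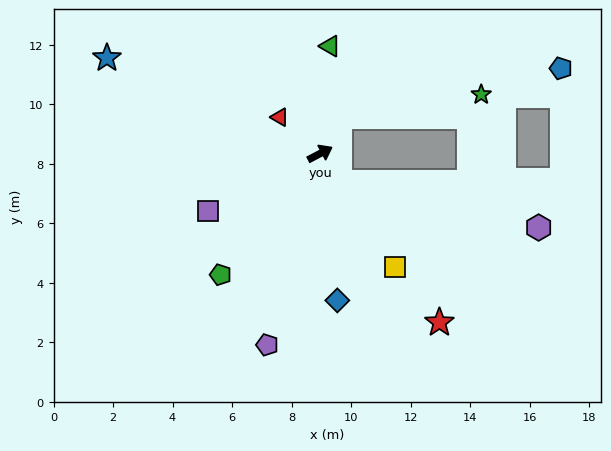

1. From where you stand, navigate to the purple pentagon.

turn right 133°, forward 6.7 m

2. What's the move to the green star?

blocked — turn left 35°, forward 1.4 m, then turn right 54°, forward 4.8 m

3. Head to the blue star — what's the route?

turn left 128°, forward 7.9 m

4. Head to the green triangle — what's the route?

turn left 57°, forward 3.6 m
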